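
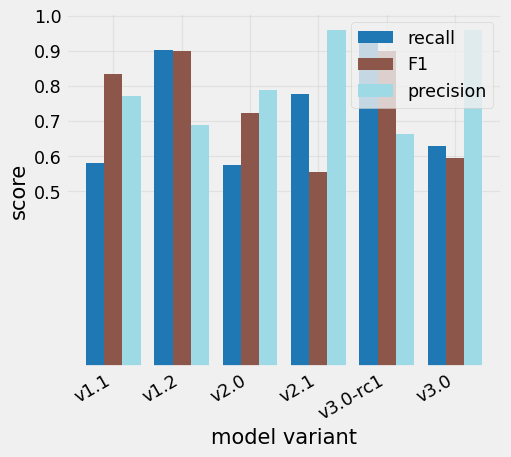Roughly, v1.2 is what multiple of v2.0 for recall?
≈ 1.5×

v1.2 ≈ 0.9, v2.0 ≈ 0.6; 0.9/0.6 ≈ 1.5.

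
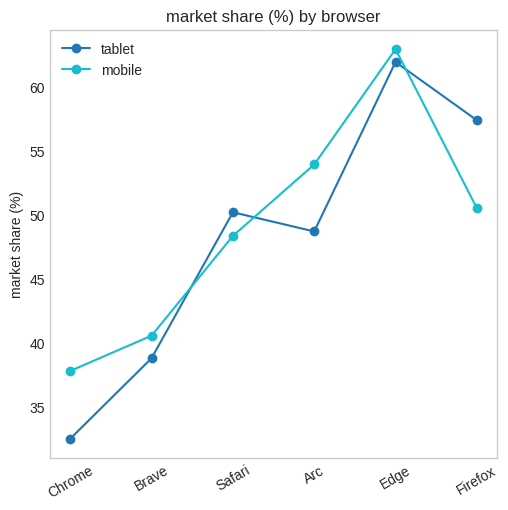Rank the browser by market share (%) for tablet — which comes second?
Firefox

Top 3 for tablet: Edge ≈ 60, Firefox ≈ 55, Safari ≈ 50.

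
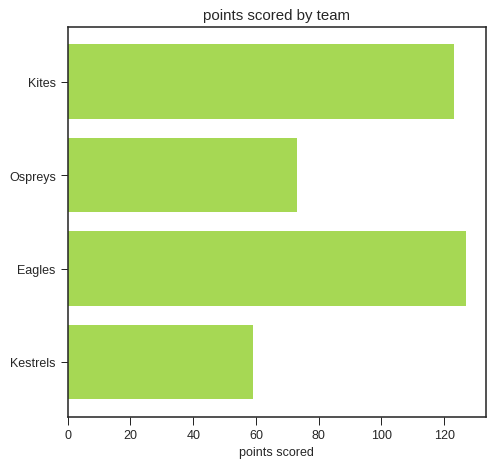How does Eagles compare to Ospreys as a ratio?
≈ 1.5×

Eagles ≈ 120, Ospreys ≈ 80; 120/80 ≈ 1.5.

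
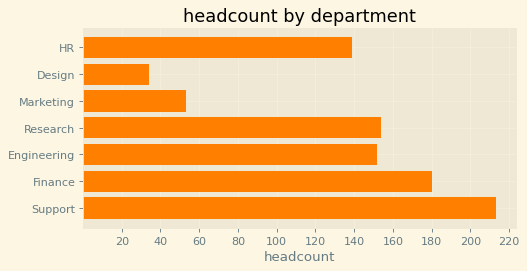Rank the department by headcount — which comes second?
Finance

Top 3: Support ≈ 220, Finance ≈ 180, Research ≈ 160.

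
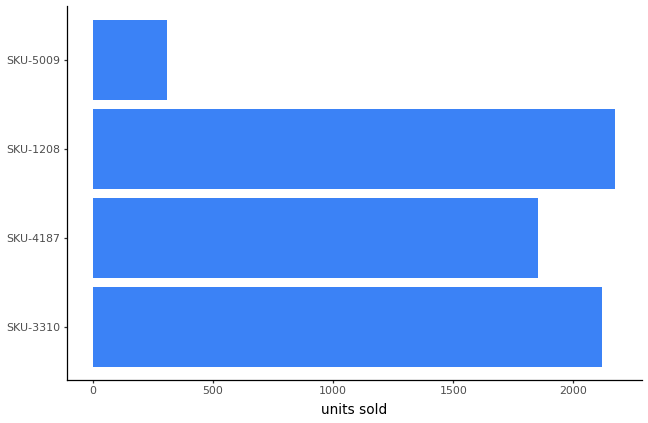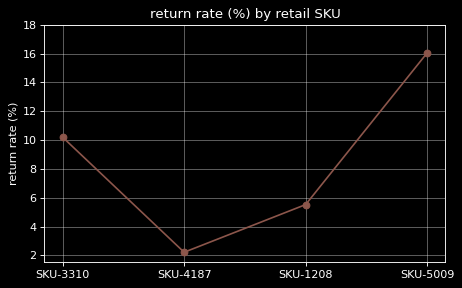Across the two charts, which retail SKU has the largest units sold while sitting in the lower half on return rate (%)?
SKU-1208

Chart 2 median return rate (%) ≈ 8; below-median retail SKUs: SKU-4187, SKU-1208. Among those, SKU-1208 has the highest units sold (≈ 2200).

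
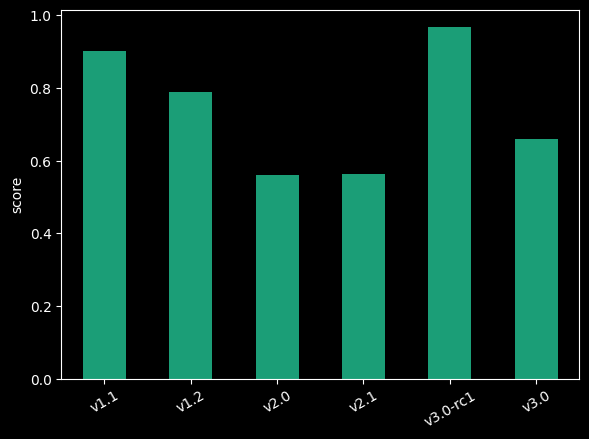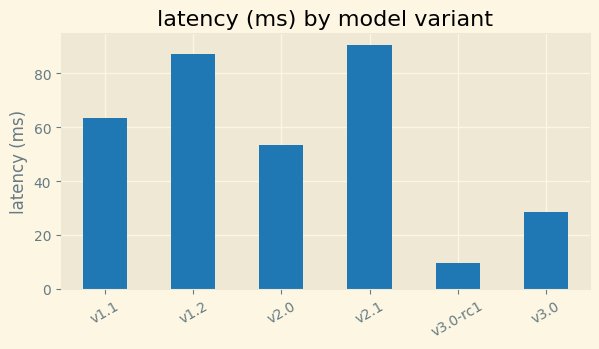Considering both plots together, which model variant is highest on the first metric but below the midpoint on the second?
Chart 2 median latency (ms) ≈ 60; below-median model variants: v2.0, v3.0-rc1, v3.0. Among those, v3.0-rc1 has the highest score (≈ 1).

v3.0-rc1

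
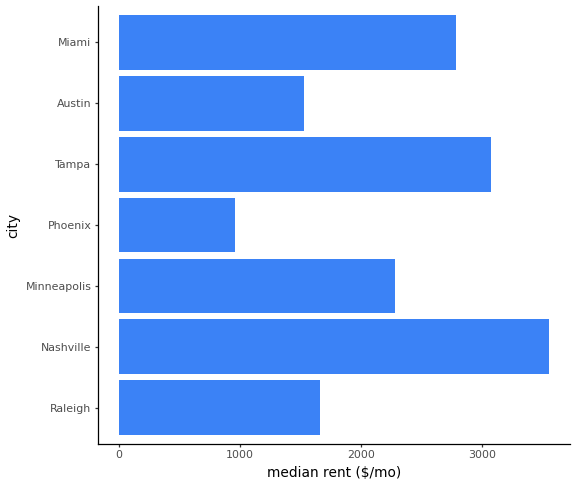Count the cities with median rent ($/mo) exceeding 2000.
4

Above 2000: Nashville, Minneapolis, Tampa, Miami.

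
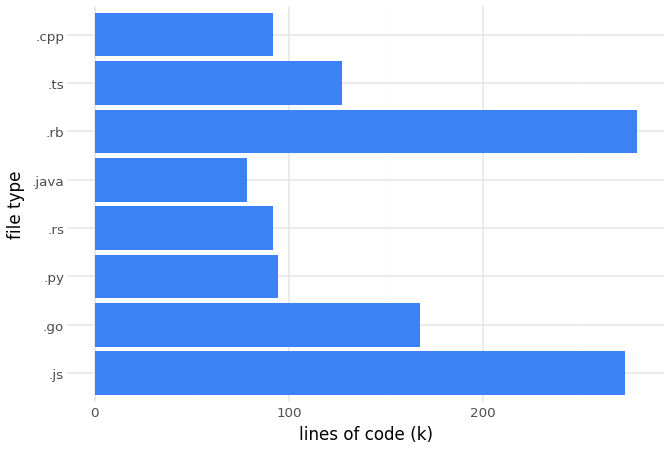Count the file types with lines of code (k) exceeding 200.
Above 200: .js, .rb.

2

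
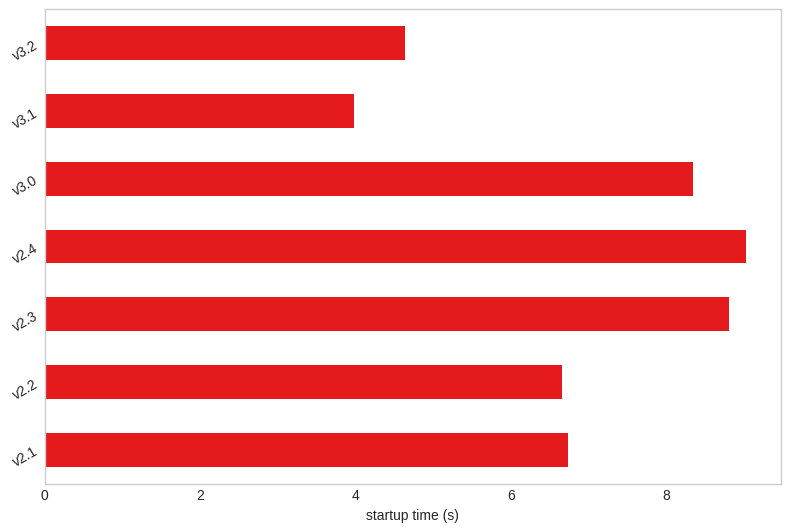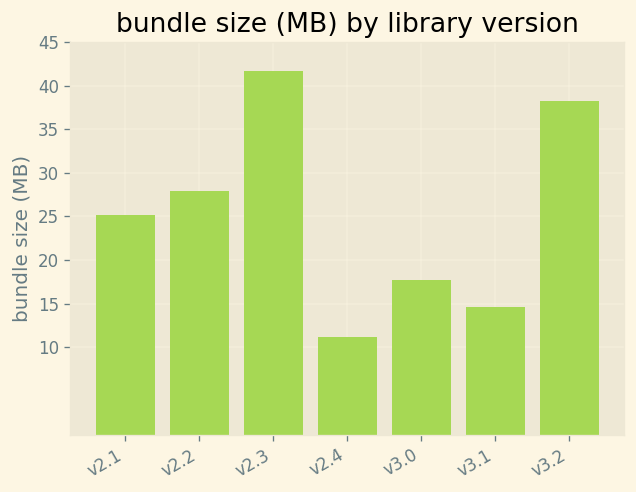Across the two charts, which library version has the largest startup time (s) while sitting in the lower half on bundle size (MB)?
v2.4

Chart 2 median bundle size (MB) ≈ 25; below-median library versions: v2.4, v3.0, v3.1. Among those, v2.4 has the highest startup time (s) (≈ 9).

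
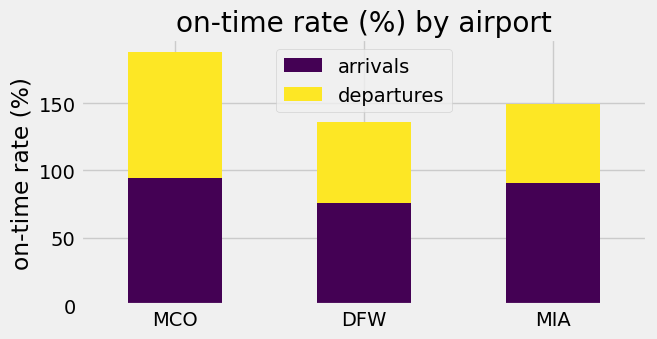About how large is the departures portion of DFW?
departures top ≈ 140, bottom ≈ 80; segment ≈ 60.

≈ 60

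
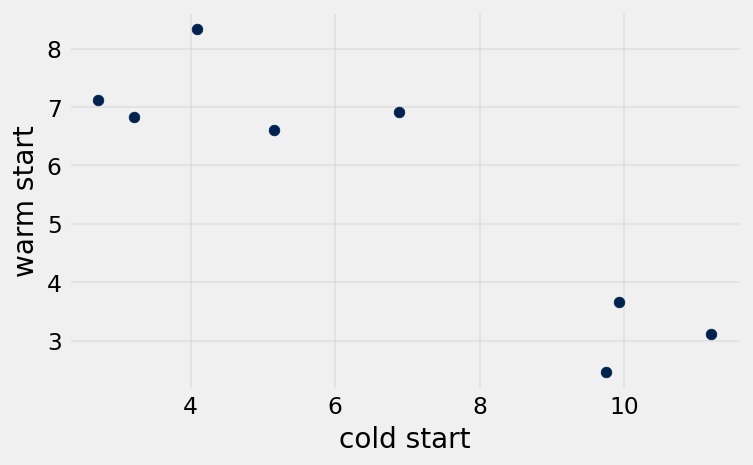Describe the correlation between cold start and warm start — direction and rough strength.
Points are negatively correlated; strong (|r| ≈ 0.9).

negative, strong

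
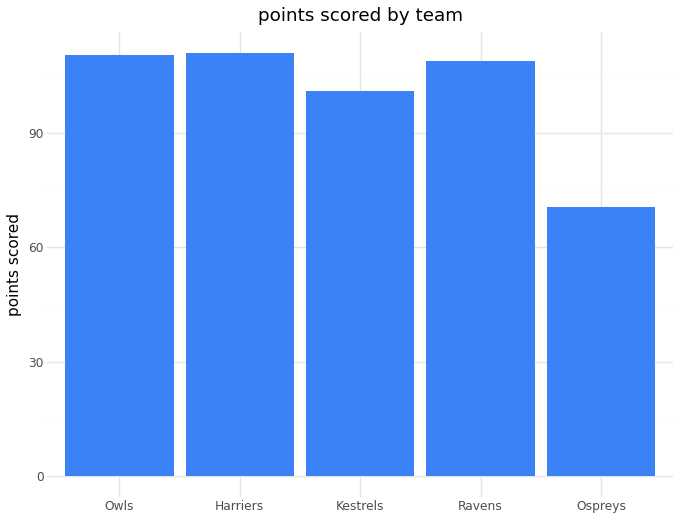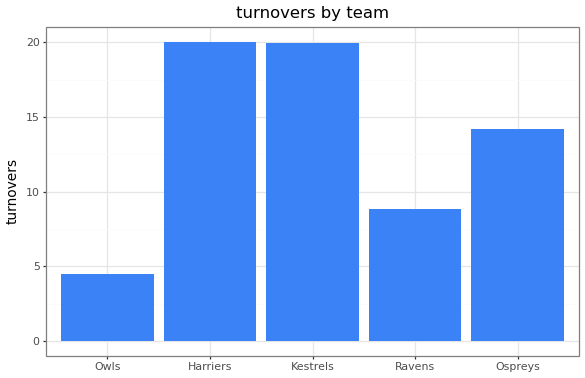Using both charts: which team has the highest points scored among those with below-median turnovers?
Chart 2 median turnovers ≈ 14; below-median teams: Owls, Ravens. Among those, Owls has the highest points scored (≈ 120).

Owls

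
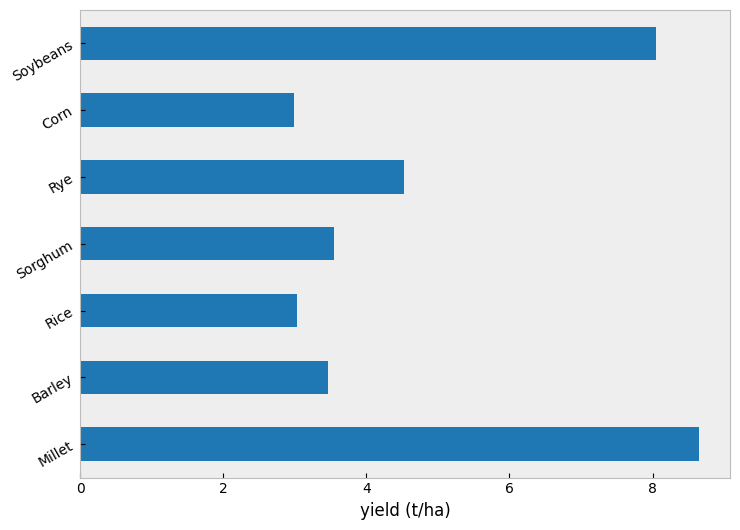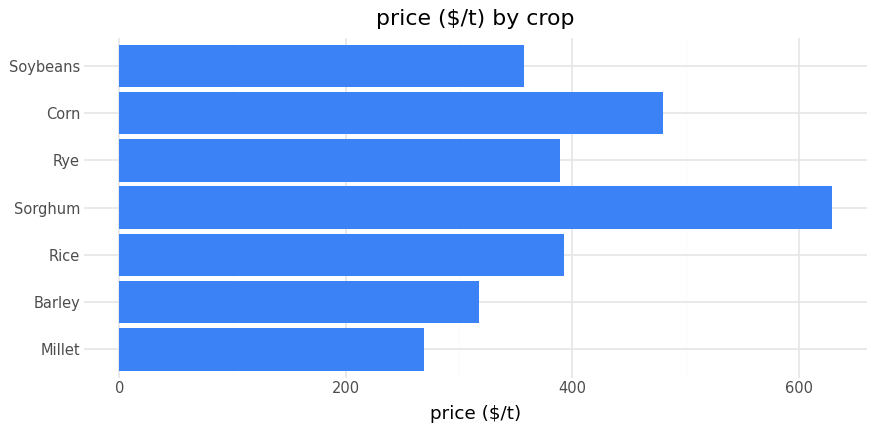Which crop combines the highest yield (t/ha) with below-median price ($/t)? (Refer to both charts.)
Millet

Chart 2 median price ($/t) ≈ 400; below-median crops: Millet, Barley, Soybeans. Among those, Millet has the highest yield (t/ha) (≈ 9).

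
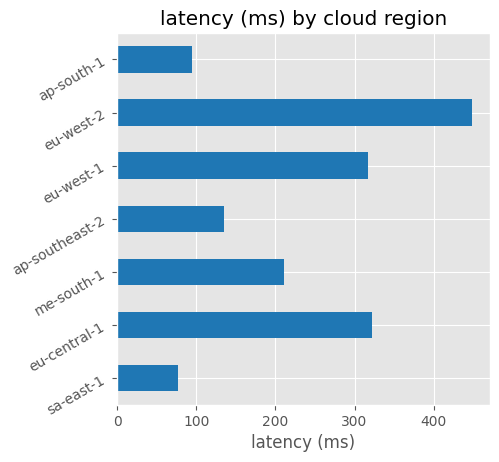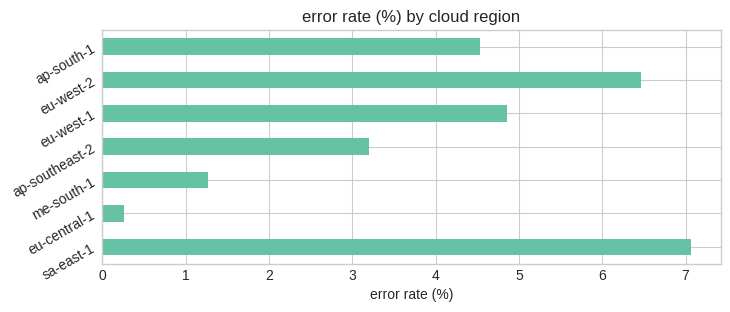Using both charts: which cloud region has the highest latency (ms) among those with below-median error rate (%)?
Chart 2 median error rate (%) ≈ 5; below-median cloud regions: eu-central-1, me-south-1, ap-southeast-2. Among those, eu-central-1 has the highest latency (ms) (≈ 300).

eu-central-1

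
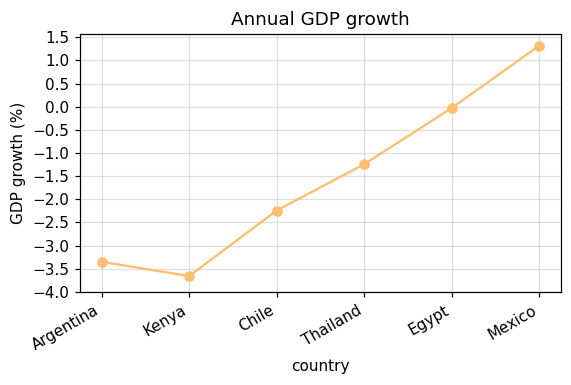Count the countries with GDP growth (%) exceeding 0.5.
1

Above 0.5: Mexico.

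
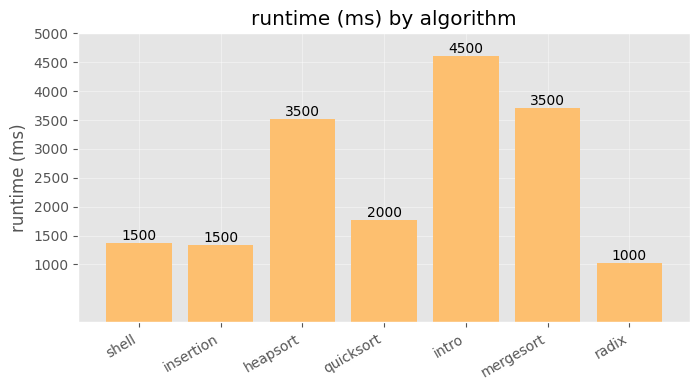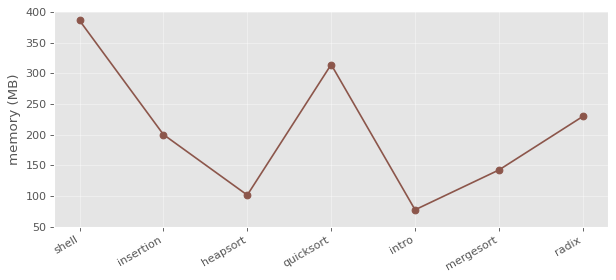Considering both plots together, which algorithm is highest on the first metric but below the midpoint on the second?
Chart 2 median memory (MB) ≈ 200; below-median algorithms: heapsort, intro, mergesort. Among those, intro has the highest runtime (ms) (≈ 4500).

intro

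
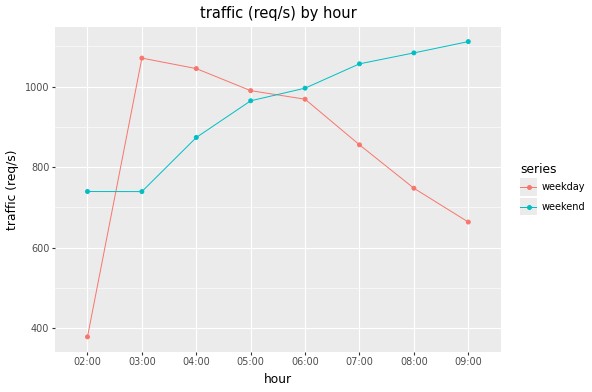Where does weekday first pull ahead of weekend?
03:00

02:00: weekday ≈ 400 vs weekend ≈ 700 (not yet); 03:00: weekday ≈ 1100 vs weekend ≈ 700 (first crossover).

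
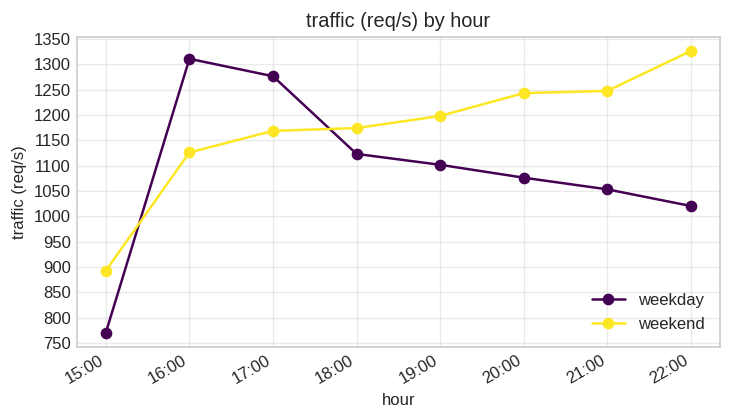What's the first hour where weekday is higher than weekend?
16:00

15:00: weekday ≈ 750 vs weekend ≈ 900 (not yet); 16:00: weekday ≈ 1300 vs weekend ≈ 1150 (first crossover).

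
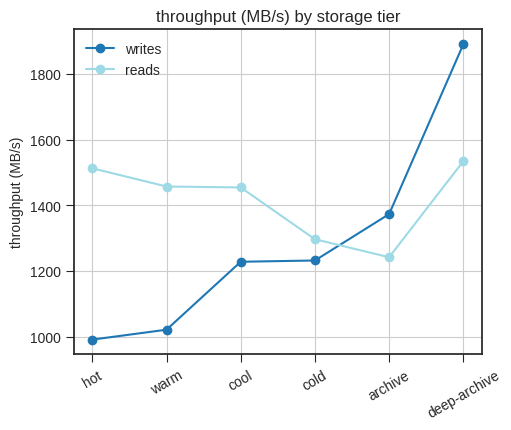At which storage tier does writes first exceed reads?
cold: writes ≈ 1200 vs reads ≈ 1300 (not yet); archive: writes ≈ 1400 vs reads ≈ 1200 (first crossover).

archive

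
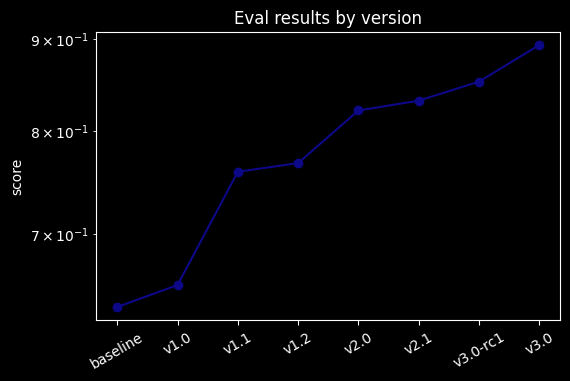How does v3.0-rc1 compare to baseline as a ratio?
v3.0-rc1 ≈ 0.85, baseline ≈ 0.65; 0.85/0.65 ≈ 1.31.

≈ 1.31×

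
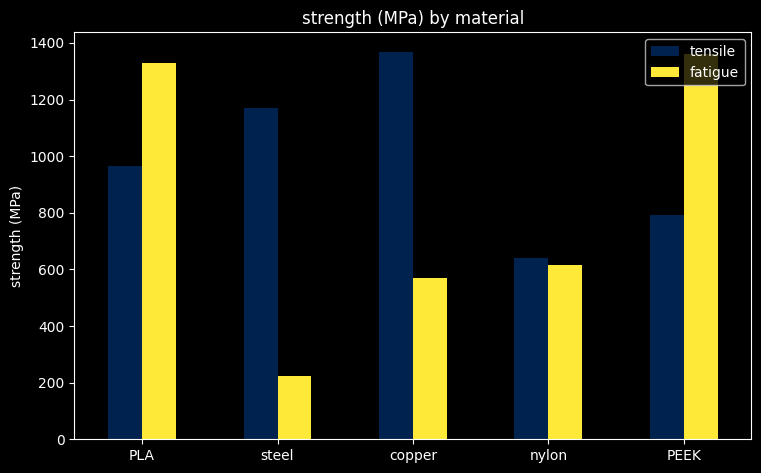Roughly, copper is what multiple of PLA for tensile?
copper ≈ 1400, PLA ≈ 1000; 1400/1000 ≈ 1.4.

≈ 1.4×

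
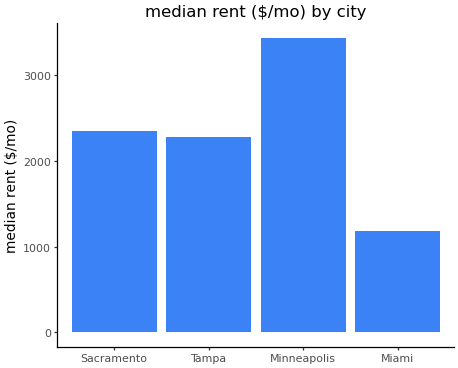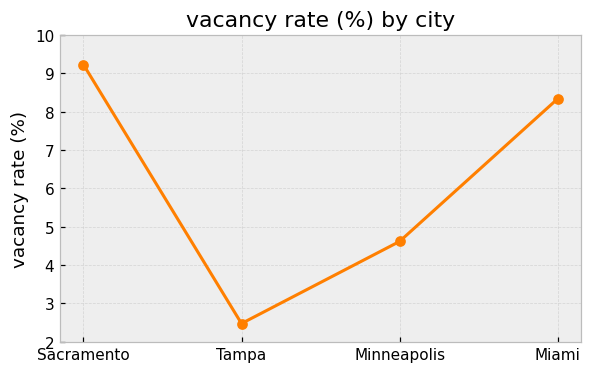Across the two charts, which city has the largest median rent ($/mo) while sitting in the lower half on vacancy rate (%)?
Minneapolis

Chart 2 median vacancy rate (%) ≈ 6; below-median cities: Tampa, Minneapolis. Among those, Minneapolis has the highest median rent ($/mo) (≈ 3500).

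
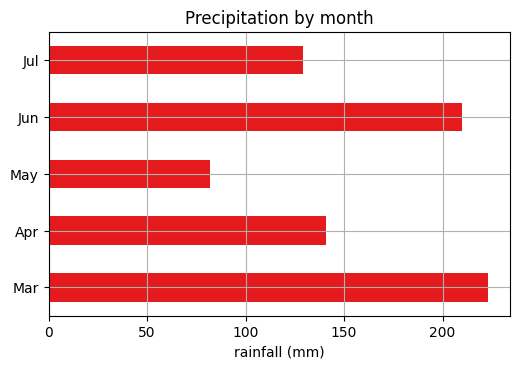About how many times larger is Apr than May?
≈ 1.75×

Apr ≈ 140, May ≈ 80; 140/80 ≈ 1.75.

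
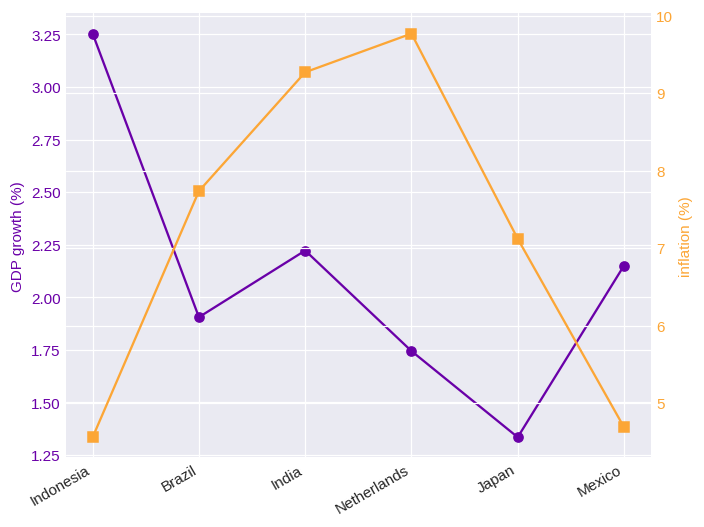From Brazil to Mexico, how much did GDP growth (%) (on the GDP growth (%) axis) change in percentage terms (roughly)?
Brazil ≈ 2.0, Mexico ≈ 2.2; (2.2 − 2.0) / 2.0 ≈ +10%.

≈ +10%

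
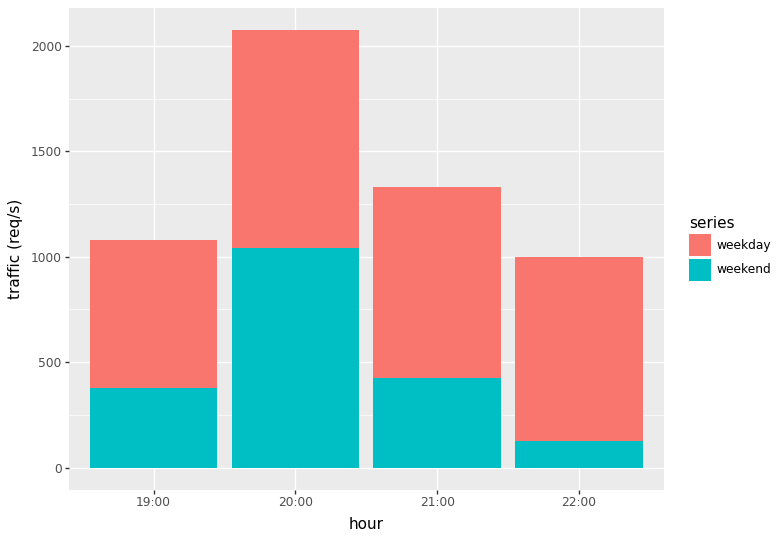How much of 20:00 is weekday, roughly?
≈ 1000

weekday top ≈ 2000, bottom ≈ 1000; segment ≈ 1000.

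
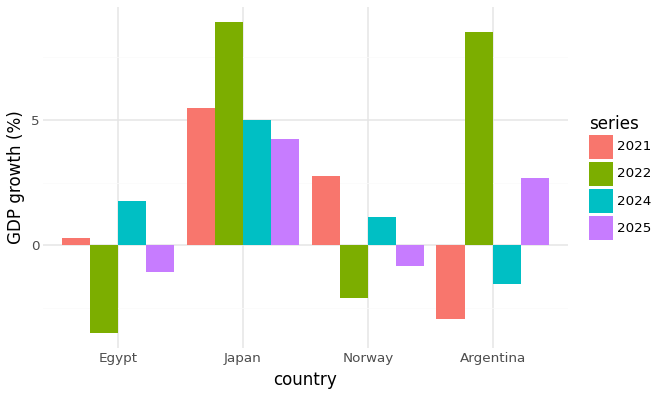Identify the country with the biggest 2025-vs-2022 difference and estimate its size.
Argentina, ≈ 6 %

Argentina: 2025 ≈ 2, 2022 ≈ 8 → gap ≈ 6. Next-largest (Japan) is only ≈ 4.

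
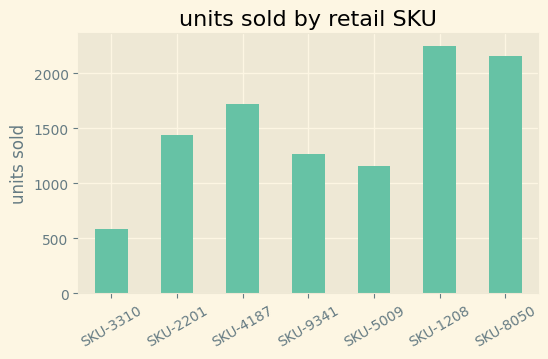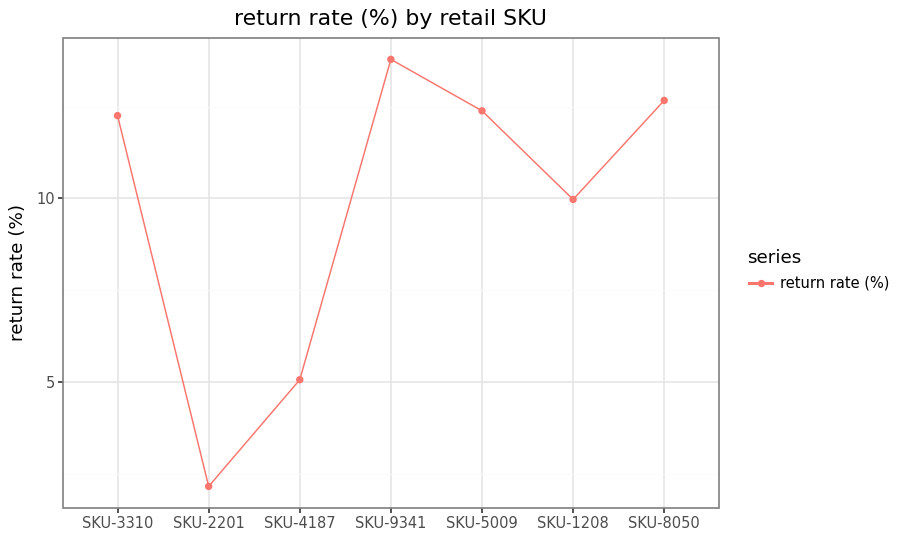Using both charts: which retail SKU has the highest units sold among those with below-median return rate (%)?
SKU-1208

Chart 2 median return rate (%) ≈ 12; below-median retail SKUs: SKU-2201, SKU-4187, SKU-1208. Among those, SKU-1208 has the highest units sold (≈ 2000).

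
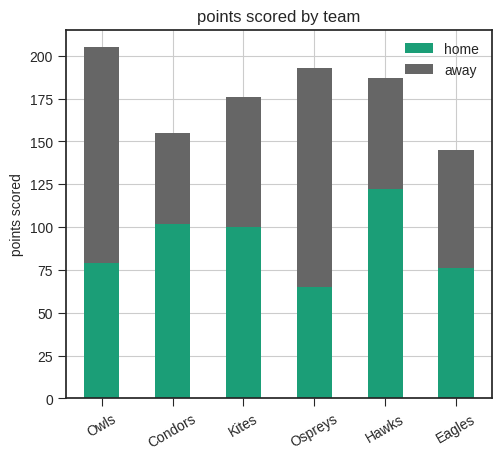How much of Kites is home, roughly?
≈ 100

home top ≈ 100, bottom ≈ 0; segment ≈ 100.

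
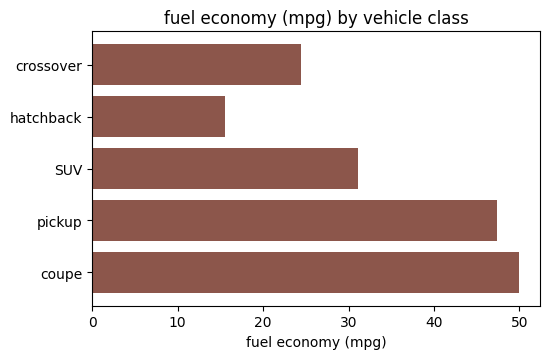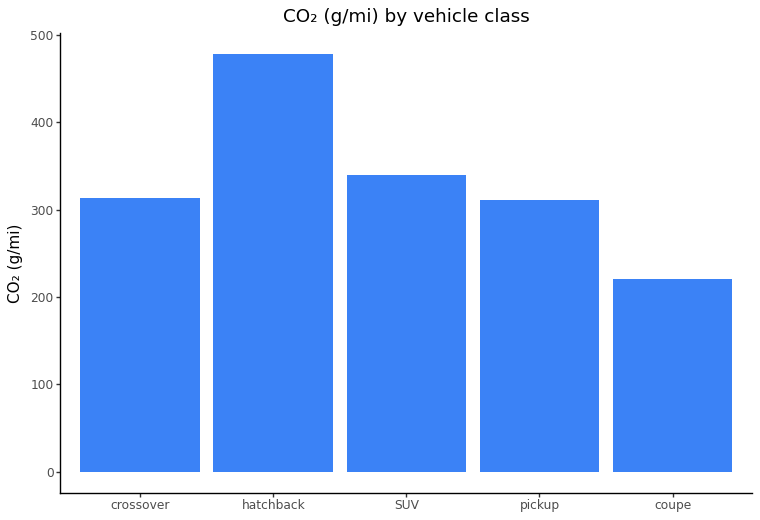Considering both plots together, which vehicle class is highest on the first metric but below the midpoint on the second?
Chart 2 median CO₂ (g/mi) ≈ 300; below-median vehicle classes: pickup, coupe. Among those, coupe has the highest fuel economy (mpg) (≈ 50).

coupe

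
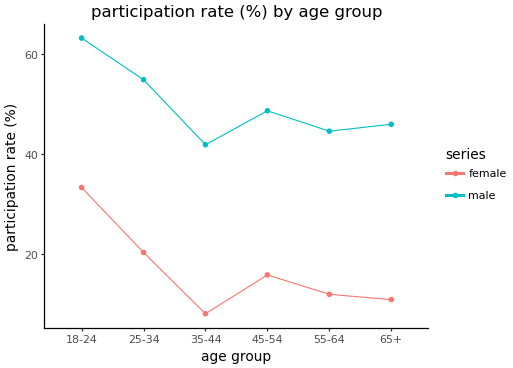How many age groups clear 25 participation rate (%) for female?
1

Above 25: 18-24.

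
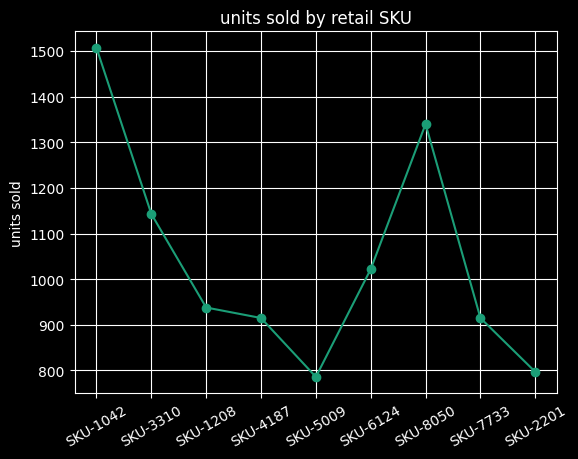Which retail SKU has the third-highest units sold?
Top 4: SKU-1042 ≈ 1500, SKU-8050 ≈ 1300, SKU-3310 ≈ 1100, SKU-6124 ≈ 1000.

SKU-3310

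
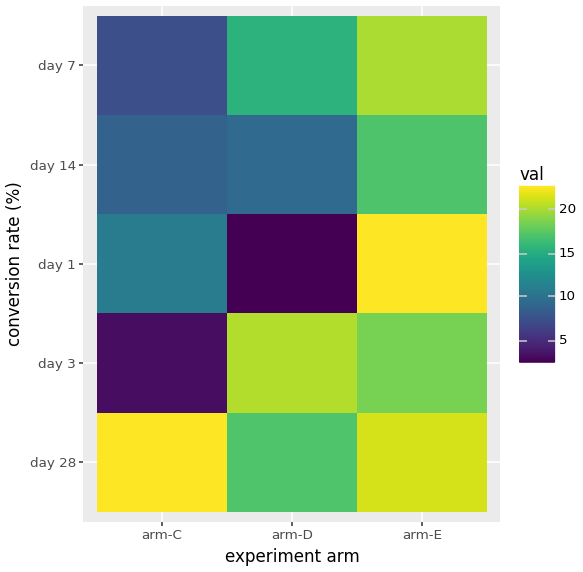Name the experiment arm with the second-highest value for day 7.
arm-D

Top 3 for day 7: arm-E ≈ 20, arm-D ≈ 16, arm-C ≈ 8.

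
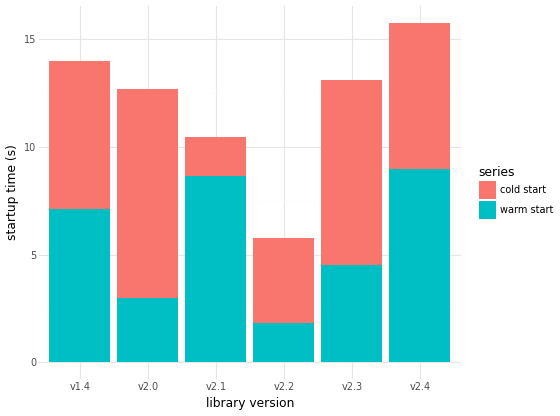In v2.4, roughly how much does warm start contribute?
warm start top ≈ 8, bottom ≈ 0; segment ≈ 8.

≈ 8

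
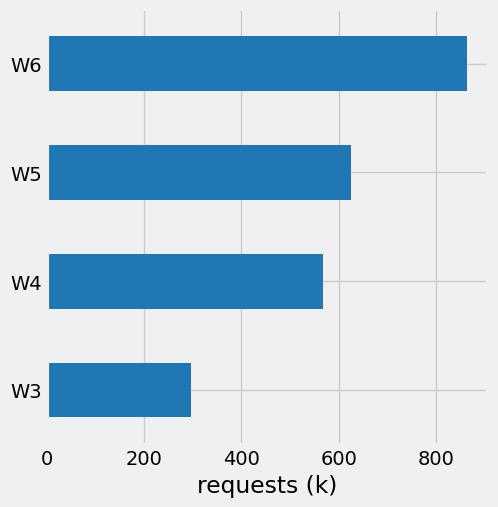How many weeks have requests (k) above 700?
1

Above 700: W6.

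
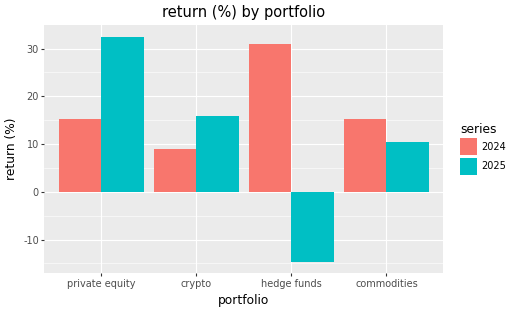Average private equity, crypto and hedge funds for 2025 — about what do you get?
(35 + 15 + -15) / 3 ≈ 12.

≈ 12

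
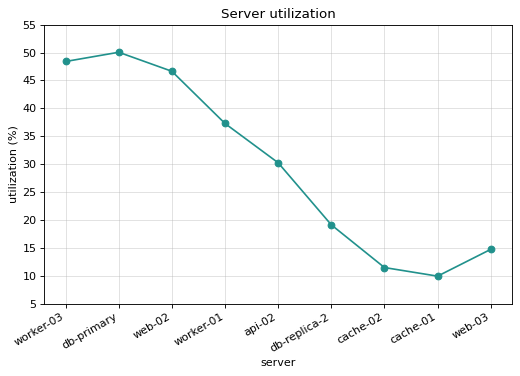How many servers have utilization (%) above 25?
5

Above 25: worker-03, db-primary, web-02, worker-01, api-02.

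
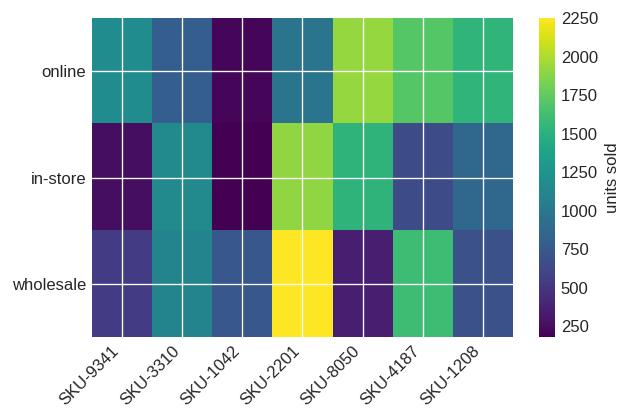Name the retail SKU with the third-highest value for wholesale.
SKU-3310

Top 4 for wholesale: SKU-2201 ≈ 2200, SKU-4187 ≈ 1600, SKU-3310 ≈ 1200, SKU-1042 ≈ 800.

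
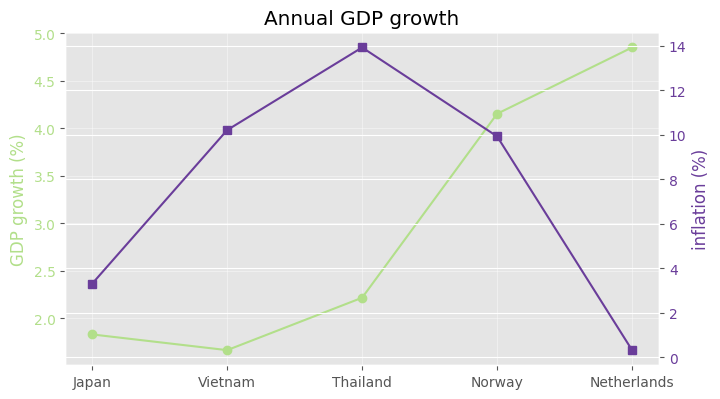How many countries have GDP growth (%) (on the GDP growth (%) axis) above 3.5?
2

Above 3.5: Norway, Netherlands.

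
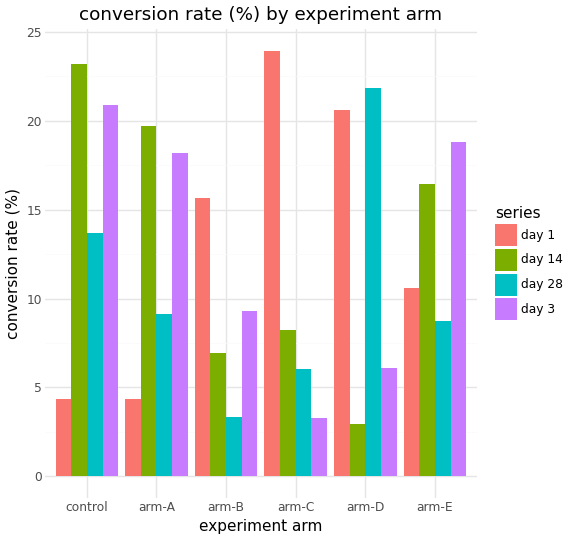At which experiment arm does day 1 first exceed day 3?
arm-A: day 1 ≈ 4 vs day 3 ≈ 18 (not yet); arm-B: day 1 ≈ 16 vs day 3 ≈ 10 (first crossover).

arm-B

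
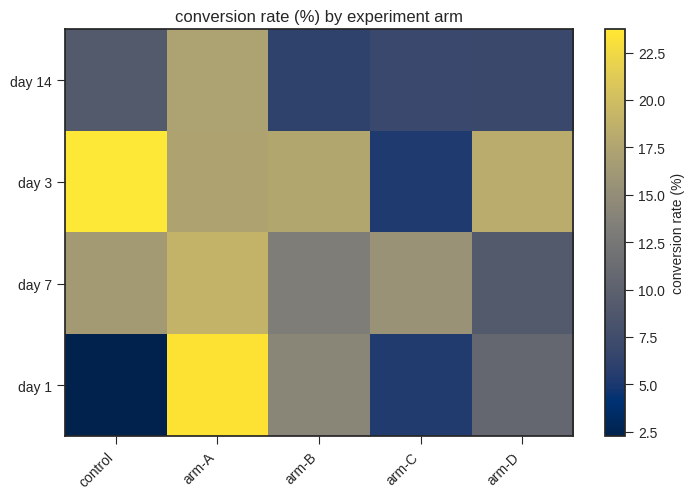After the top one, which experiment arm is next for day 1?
Top 3 for day 1: arm-A ≈ 24, arm-B ≈ 14, arm-D ≈ 10.

arm-B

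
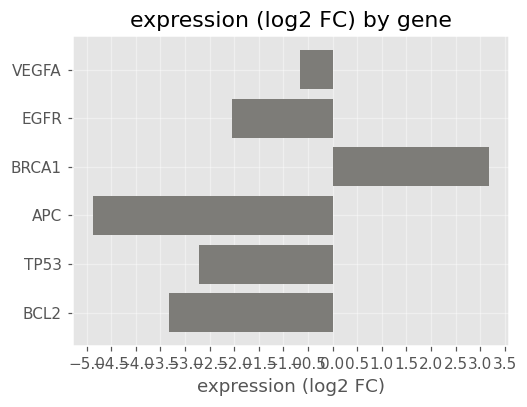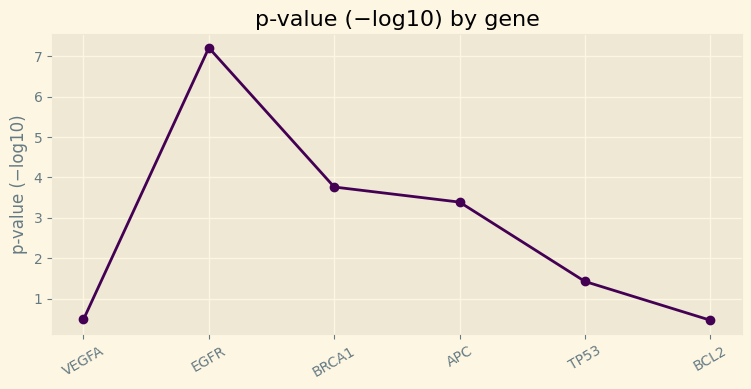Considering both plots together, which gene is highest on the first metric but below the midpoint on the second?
Chart 2 median p-value (−log10) ≈ 2; below-median genes: VEGFA, TP53, BCL2. Among those, VEGFA has the highest expression (log2 FC) (≈ -0.5).

VEGFA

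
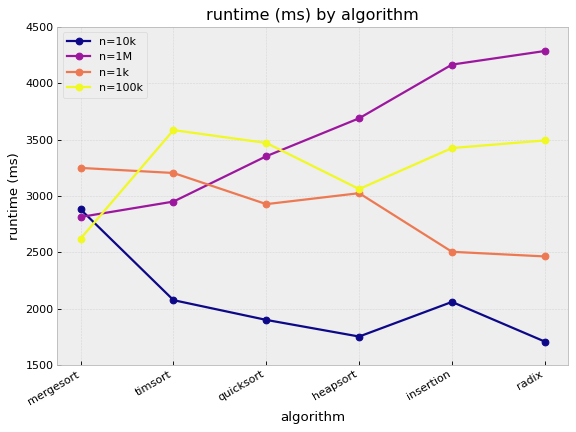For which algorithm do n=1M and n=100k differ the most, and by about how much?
radix, ≈ 1000 ms

radix: n=1M ≈ 4500, n=100k ≈ 3500 → gap ≈ 1000. Next-largest (insertion) is only ≈ 500.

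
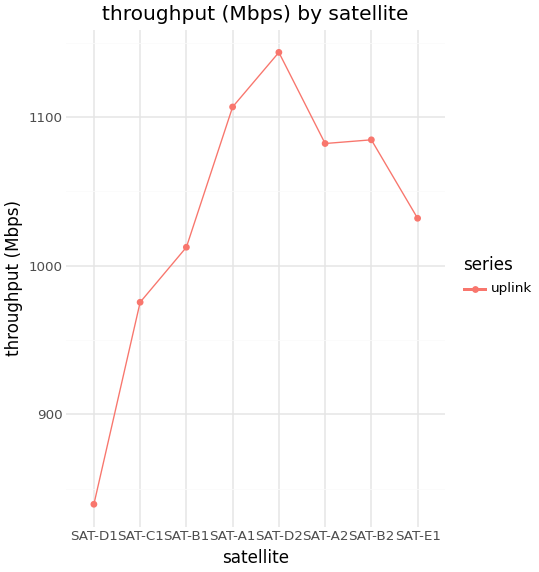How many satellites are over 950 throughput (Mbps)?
Above 950: SAT-C1, SAT-B1, SAT-A1, SAT-D2, SAT-A2, SAT-B2, SAT-E1.

7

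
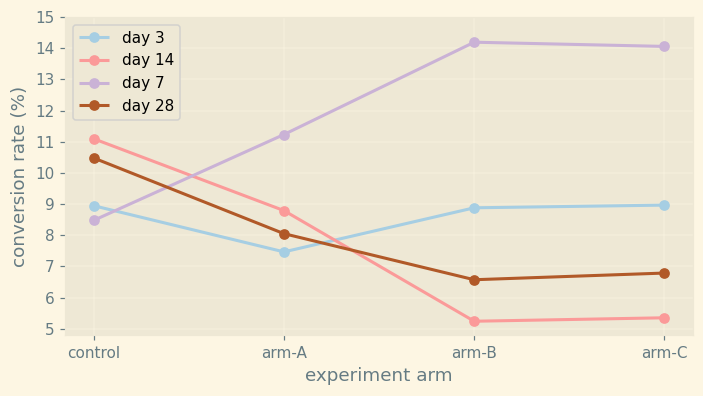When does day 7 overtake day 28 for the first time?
control: day 7 ≈ 8 vs day 28 ≈ 10 (not yet); arm-A: day 7 ≈ 11 vs day 28 ≈ 8 (first crossover).

arm-A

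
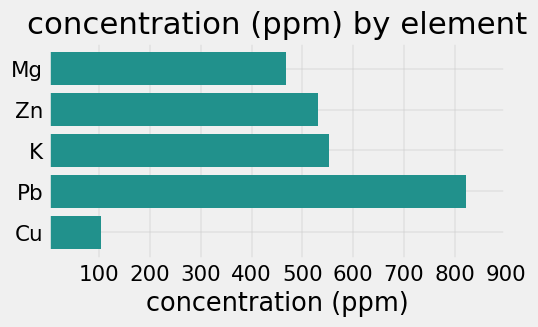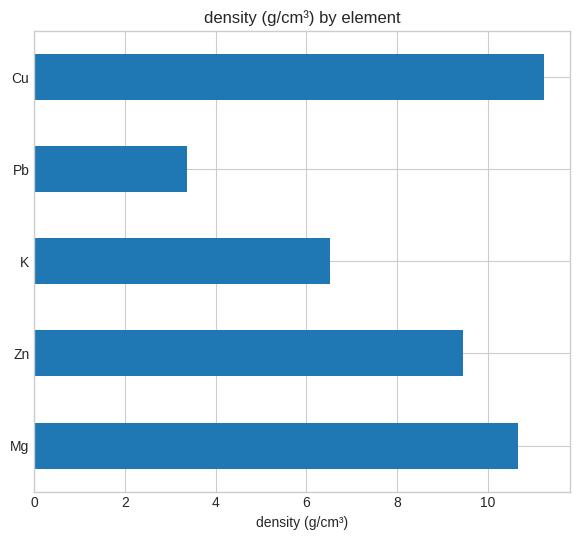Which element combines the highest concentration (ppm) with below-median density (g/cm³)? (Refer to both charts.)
Pb

Chart 2 median density (g/cm³) ≈ 10; below-median elements: K, Pb. Among those, Pb has the highest concentration (ppm) (≈ 800).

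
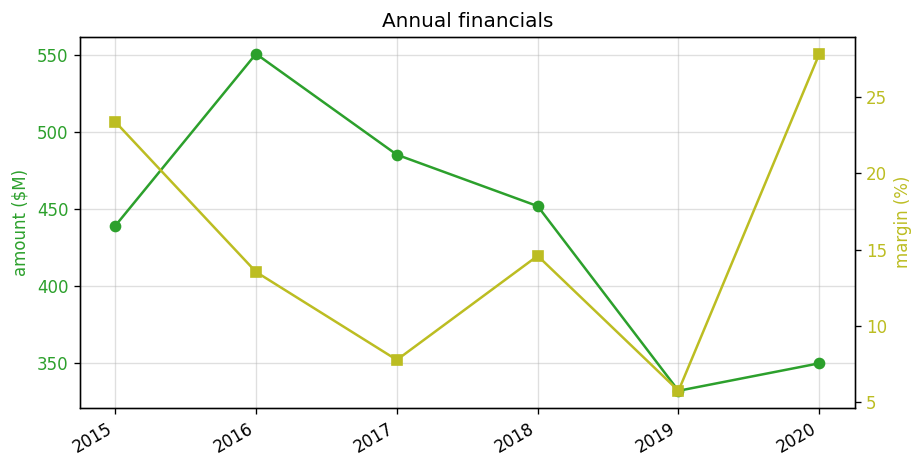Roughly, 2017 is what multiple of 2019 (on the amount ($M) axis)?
≈ 1.41×

2017 ≈ 480, 2019 ≈ 340; 480/340 ≈ 1.41.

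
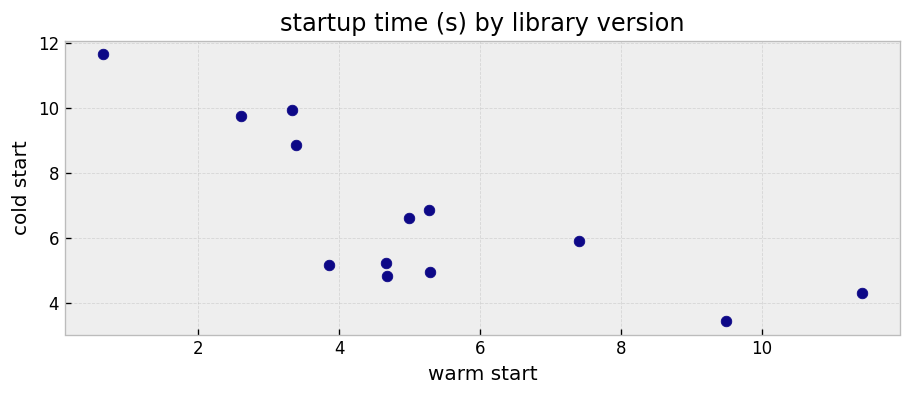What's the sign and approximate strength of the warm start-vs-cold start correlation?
negative, strong

Points are negatively correlated; strong (|r| ≈ 0.8).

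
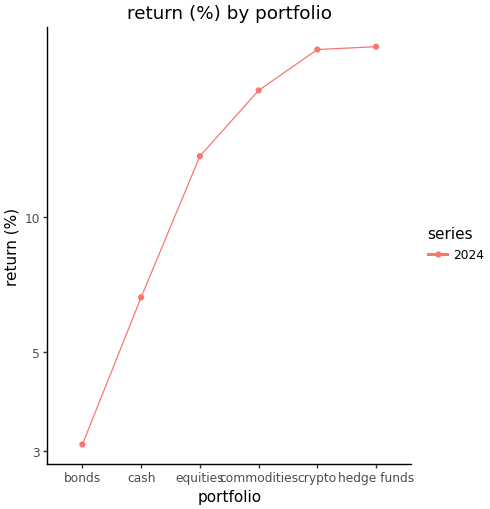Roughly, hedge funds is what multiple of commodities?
hedge funds ≈ 24, commodities ≈ 20; 24/20 ≈ 1.2.

≈ 1.2×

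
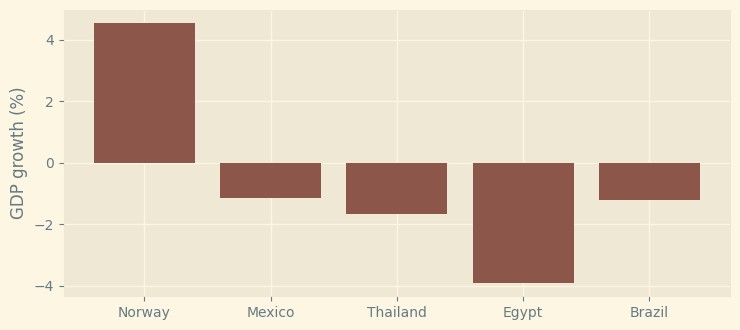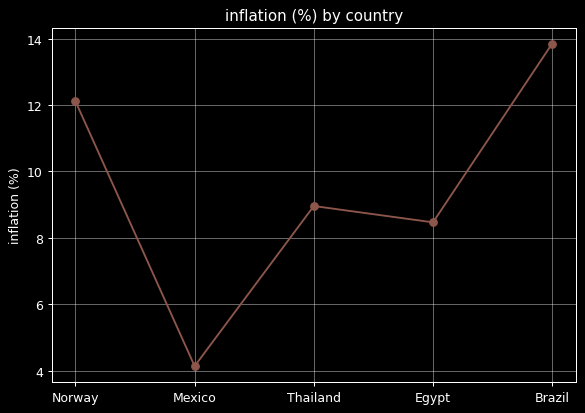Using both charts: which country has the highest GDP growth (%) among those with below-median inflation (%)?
Chart 2 median inflation (%) ≈ 8; below-median countries: Mexico, Egypt. Among those, Mexico has the highest GDP growth (%) (≈ -1).

Mexico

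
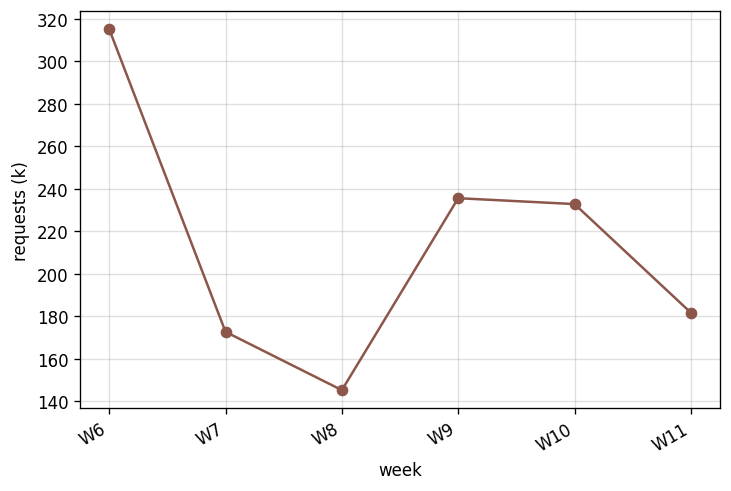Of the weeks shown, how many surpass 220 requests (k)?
Above 220: W6, W9, W10.

3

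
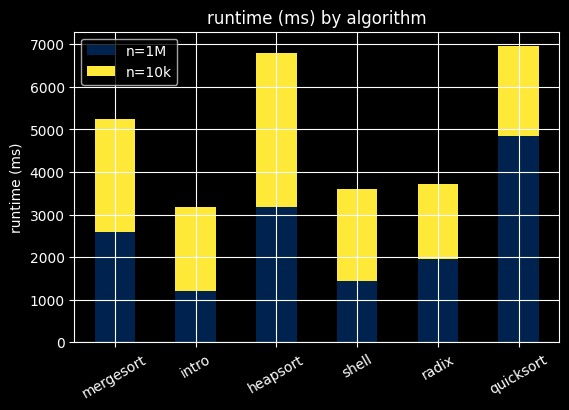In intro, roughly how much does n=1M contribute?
≈ 1000

n=1M top ≈ 1000, bottom ≈ 0; segment ≈ 1000.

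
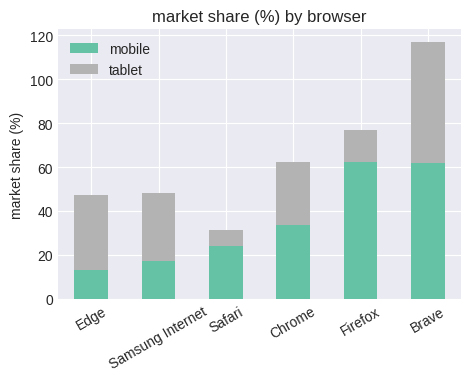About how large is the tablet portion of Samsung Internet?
tablet top ≈ 50, bottom ≈ 20; segment ≈ 30.

≈ 30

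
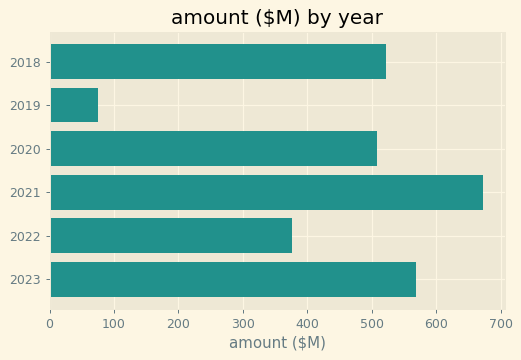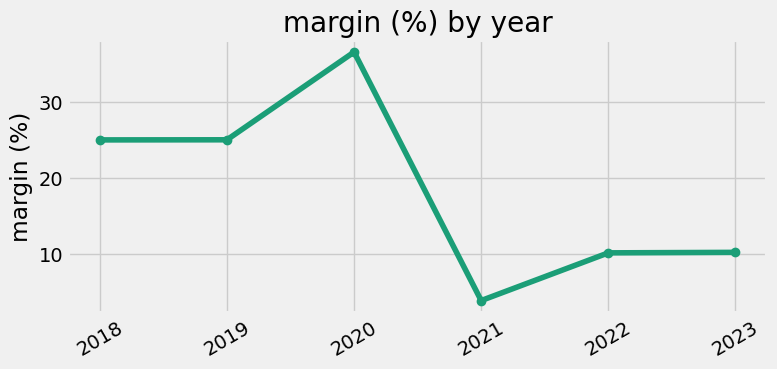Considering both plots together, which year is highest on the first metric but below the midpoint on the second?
Chart 2 median margin (%) ≈ 20; below-median years: 2021, 2022, 2023. Among those, 2021 has the highest amount ($M) (≈ 700).

2021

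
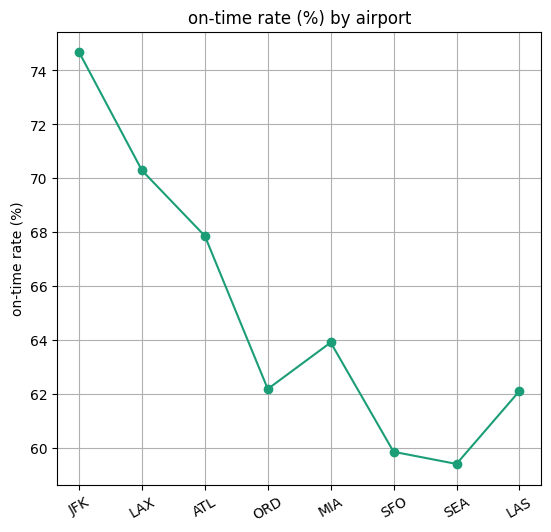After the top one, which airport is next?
LAX

Top 3: JFK ≈ 74, LAX ≈ 70, ATL ≈ 68.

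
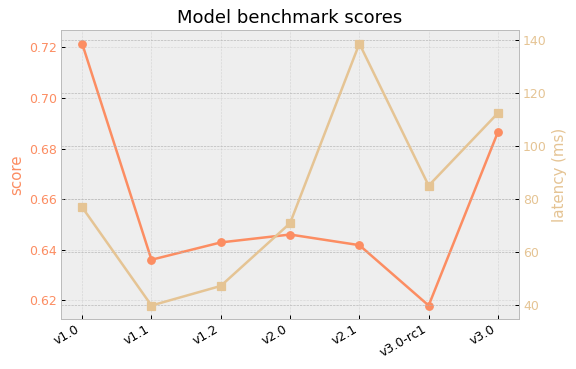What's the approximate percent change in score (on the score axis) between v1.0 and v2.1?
≈ -11.1%

v1.0 ≈ 0.72, v2.1 ≈ 0.64; (0.64 − 0.72) / 0.72 ≈ -11.1%.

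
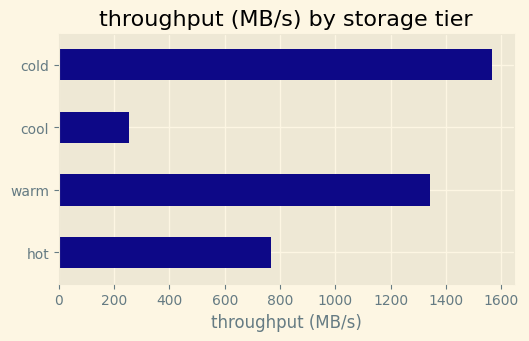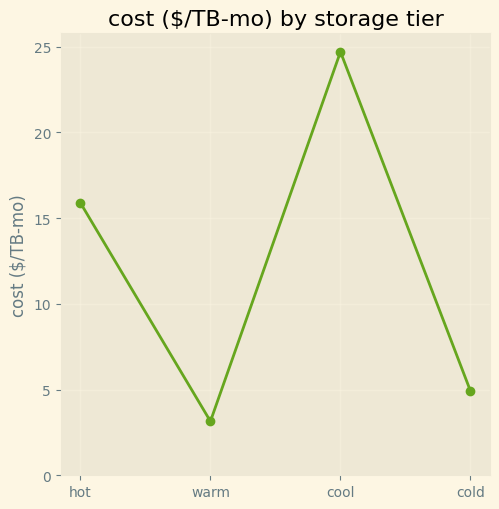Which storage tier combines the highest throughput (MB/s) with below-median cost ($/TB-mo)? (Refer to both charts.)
Chart 2 median cost ($/TB-mo) ≈ 10; below-median storage tiers: warm, cold. Among those, cold has the highest throughput (MB/s) (≈ 1600).

cold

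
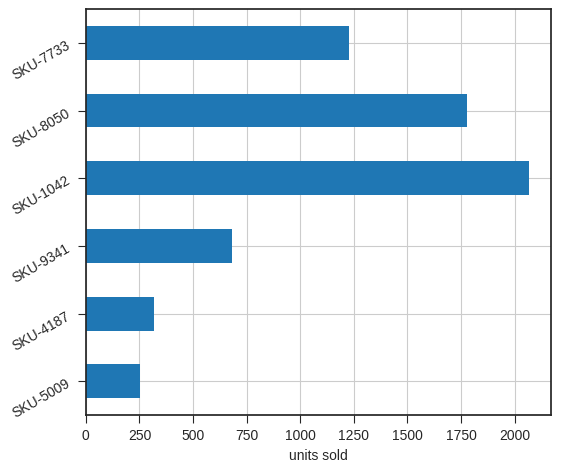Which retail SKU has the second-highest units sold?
SKU-8050

Top 3: SKU-1042 ≈ 2000, SKU-8050 ≈ 1800, SKU-7733 ≈ 1200.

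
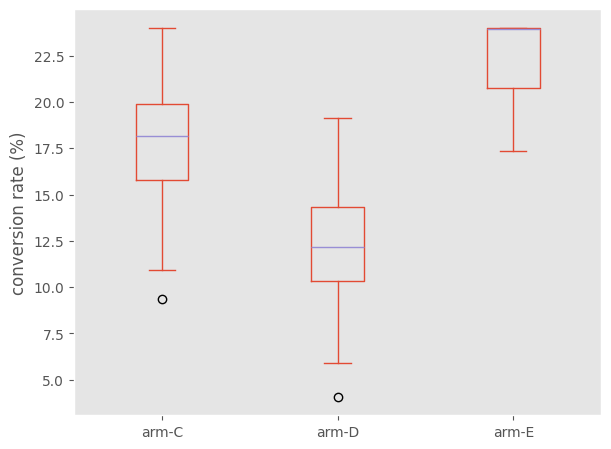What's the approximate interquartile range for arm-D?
Q3 ≈ 14, Q1 ≈ 10; IQR ≈ 4.

≈ 4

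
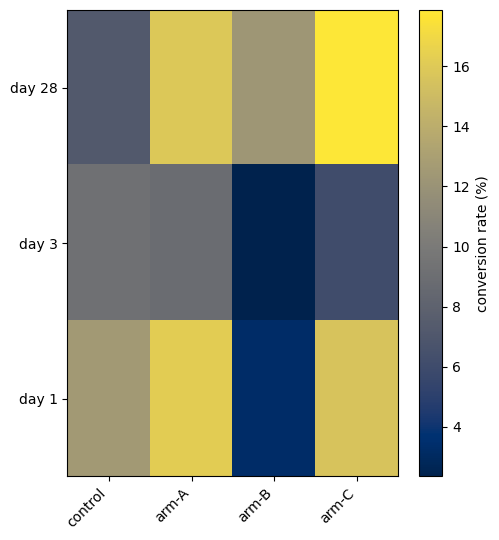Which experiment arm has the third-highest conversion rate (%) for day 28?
arm-B

Top 4 for day 28: arm-C ≈ 18, arm-A ≈ 16, arm-B ≈ 12, control ≈ 8.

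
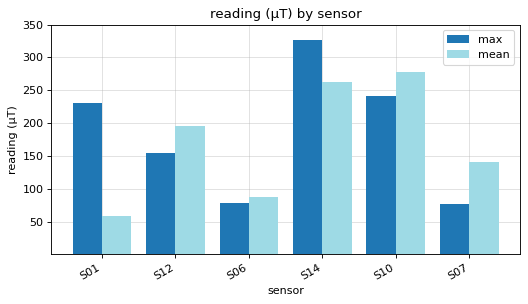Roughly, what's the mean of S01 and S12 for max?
≈ 200

(250 + 150) / 2 ≈ 200.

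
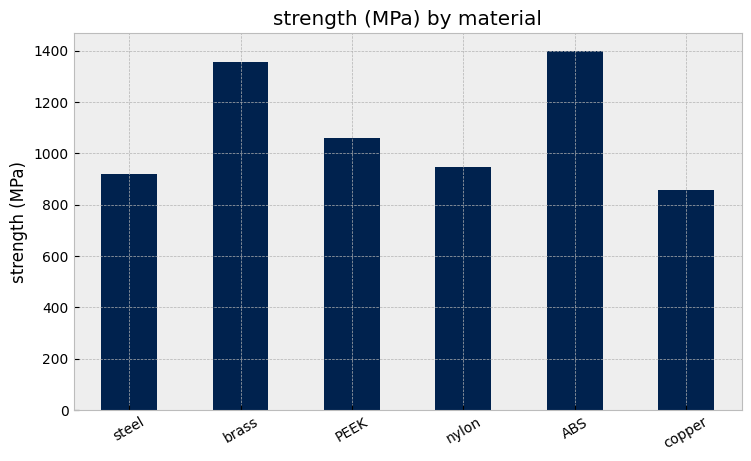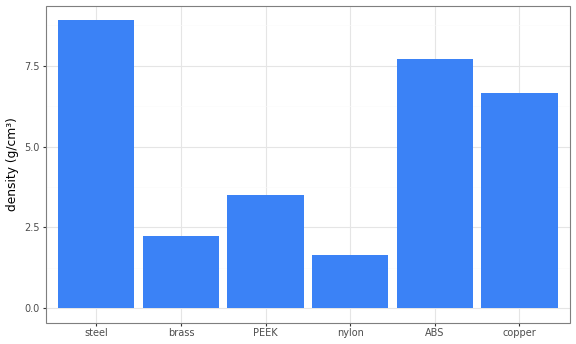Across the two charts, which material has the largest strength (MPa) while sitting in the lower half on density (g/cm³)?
brass

Chart 2 median density (g/cm³) ≈ 5; below-median materials: brass, PEEK, nylon. Among those, brass has the highest strength (MPa) (≈ 1400).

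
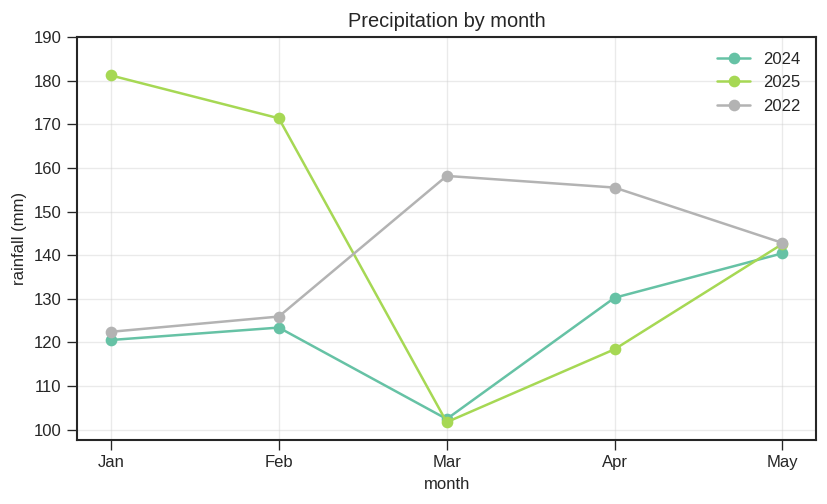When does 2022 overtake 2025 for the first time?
Feb: 2022 ≈ 130 vs 2025 ≈ 170 (not yet); Mar: 2022 ≈ 160 vs 2025 ≈ 100 (first crossover).

Mar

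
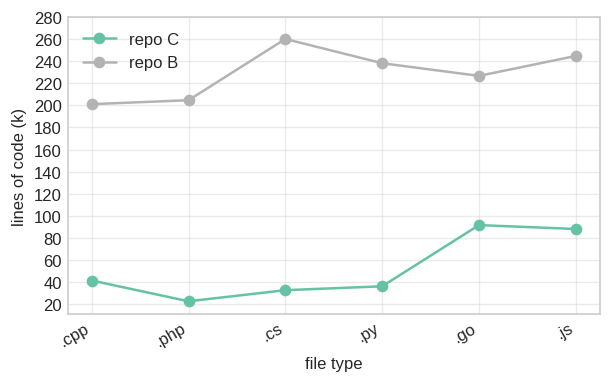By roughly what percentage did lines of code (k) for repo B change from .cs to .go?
.cs ≈ 260, .go ≈ 220; (220 − 260) / 260 ≈ -15.4%.

≈ -15.4%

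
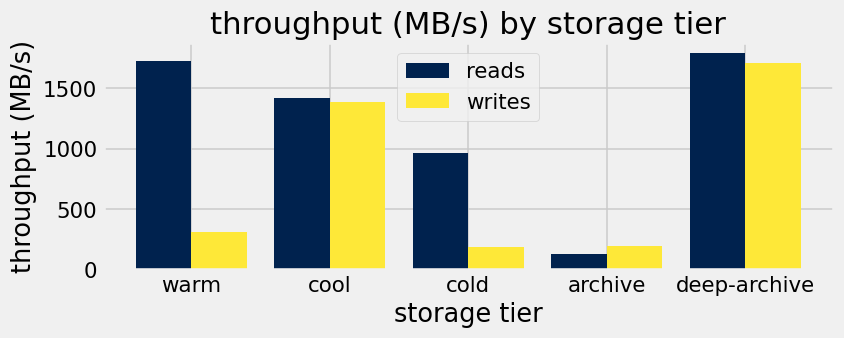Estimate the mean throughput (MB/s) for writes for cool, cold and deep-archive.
≈ 1133

(1400 + 200 + 1800) / 3 ≈ 1133.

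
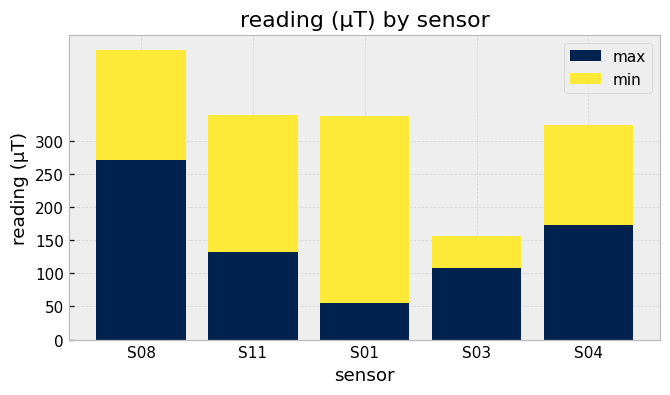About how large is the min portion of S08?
≈ 200

min top ≈ 450, bottom ≈ 250; segment ≈ 200.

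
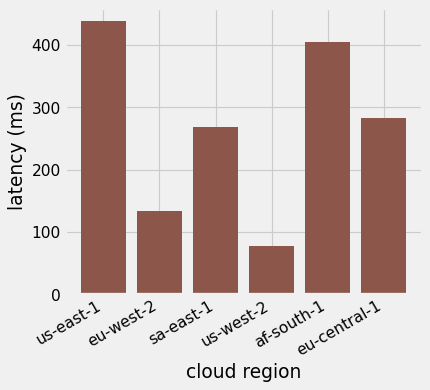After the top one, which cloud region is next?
Top 3: us-east-1 ≈ 450, af-south-1 ≈ 400, eu-central-1 ≈ 300.

af-south-1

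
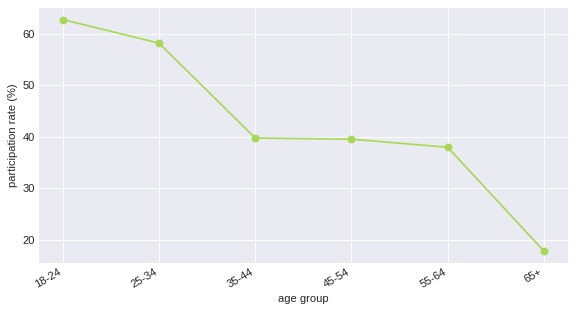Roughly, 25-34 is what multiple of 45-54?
25-34 ≈ 60, 45-54 ≈ 40; 60/40 ≈ 1.5.

≈ 1.5×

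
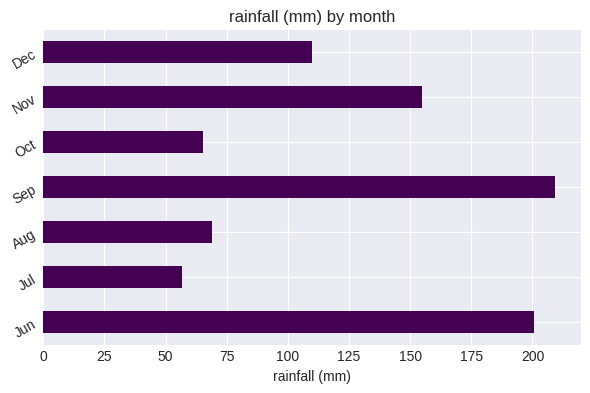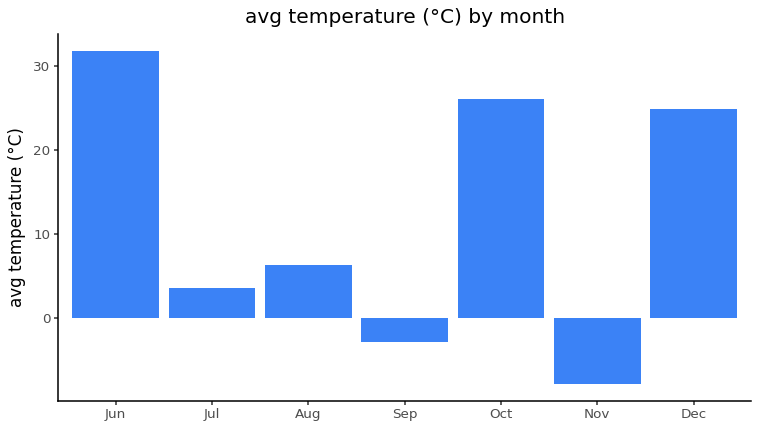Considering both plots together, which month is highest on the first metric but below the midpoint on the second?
Sep

Chart 2 median avg temperature (°C) ≈ 5; below-median months: Jul, Sep, Nov. Among those, Sep has the highest rainfall (mm) (≈ 200).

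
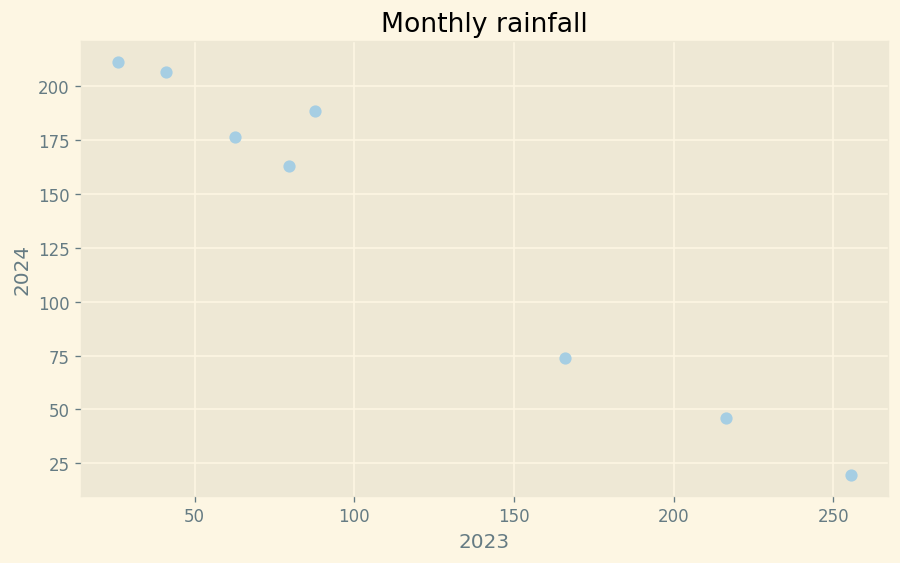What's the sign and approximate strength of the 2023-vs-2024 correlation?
negative, strong

Points are negatively correlated; strong (|r| ≈ 1.0).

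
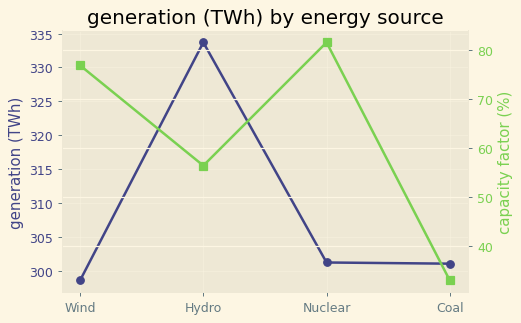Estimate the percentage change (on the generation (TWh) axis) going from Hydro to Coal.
≈ -10.4%

Hydro ≈ 335, Coal ≈ 300; (300 − 335) / 335 ≈ -10.4%.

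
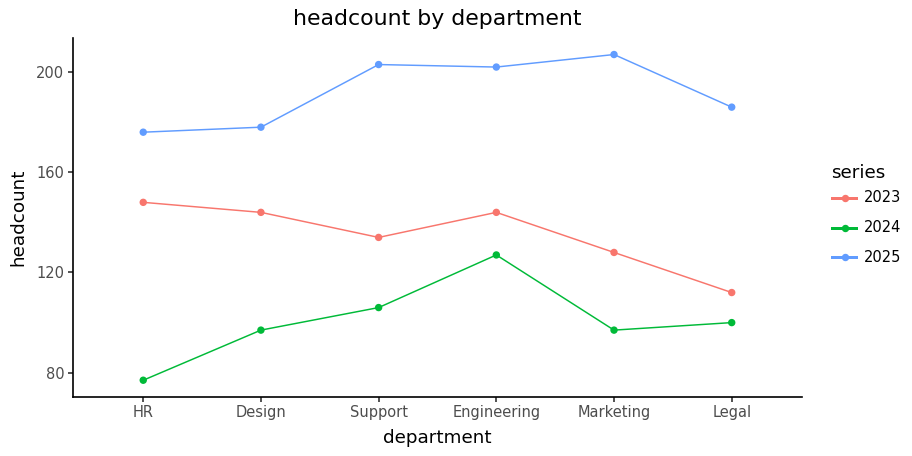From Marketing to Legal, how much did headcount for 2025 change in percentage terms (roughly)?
Marketing ≈ 200, Legal ≈ 180; (180 − 200) / 200 ≈ -10%.

≈ -10%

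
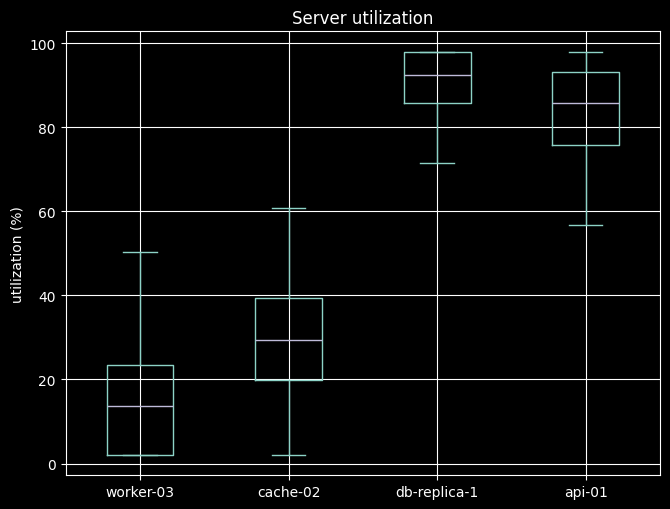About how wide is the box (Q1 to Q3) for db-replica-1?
≈ 10

Q3 ≈ 100, Q1 ≈ 90; IQR ≈ 10.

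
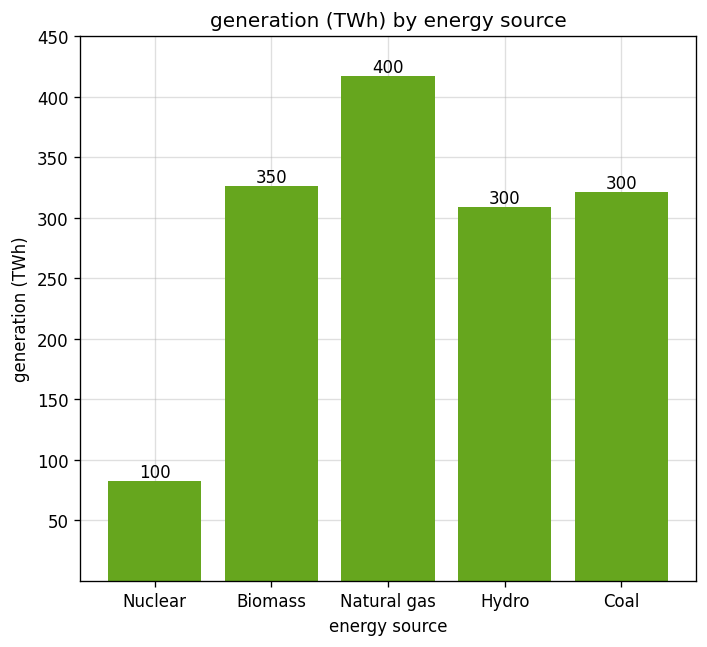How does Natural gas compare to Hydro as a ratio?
≈ 1.33×

Natural gas ≈ 400, Hydro ≈ 300; 400/300 ≈ 1.33.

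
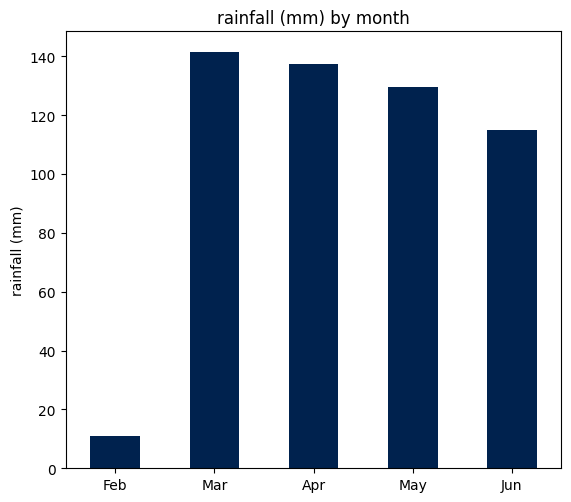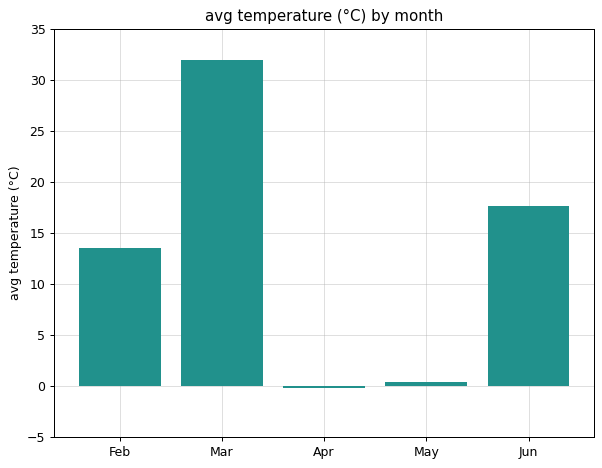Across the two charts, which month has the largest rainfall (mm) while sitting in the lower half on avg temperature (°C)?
Chart 2 median avg temperature (°C) ≈ 15; below-median months: Apr, May. Among those, Apr has the highest rainfall (mm) (≈ 140).

Apr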